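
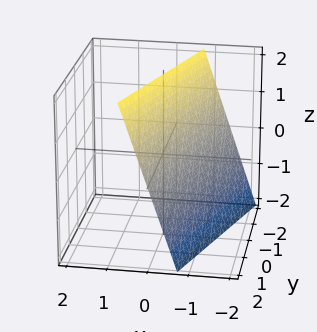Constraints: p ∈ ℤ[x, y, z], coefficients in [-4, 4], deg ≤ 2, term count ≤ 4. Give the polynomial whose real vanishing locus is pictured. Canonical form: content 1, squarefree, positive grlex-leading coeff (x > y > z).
1. Degree: every cross-section is a straight line — this is a plane, so deg p = 1.
2. Observable constraints: it crosses the y-axis at the gridline y = 2; it crosses the z-axis at the gridline z = 2.
3. Assembling these constraints gives the stated polynomial.

3*x - y - z + 2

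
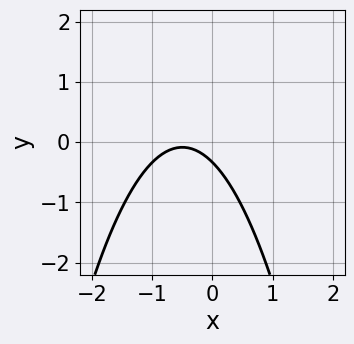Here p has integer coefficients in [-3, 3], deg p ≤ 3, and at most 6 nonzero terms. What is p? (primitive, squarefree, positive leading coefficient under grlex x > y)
(a) Degree: a generic line meets the curve in up to 2 points, so deg p = 2.
(b) Checking where it meets the axes: it misses every integer gridline on the x-axis.
(c) The integer polynomial consistent with all of this is the stated p.

3*x^2 + 3*x + 3*y + 1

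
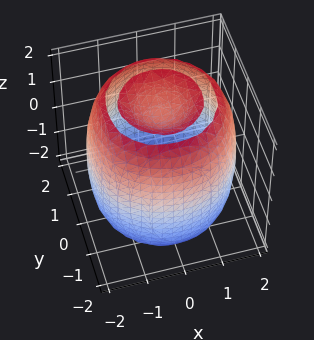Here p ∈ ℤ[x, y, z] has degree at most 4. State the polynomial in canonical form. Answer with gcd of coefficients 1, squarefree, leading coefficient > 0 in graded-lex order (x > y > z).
x^4 + 2*x^2*y^2 + y^4 - 3*x^2 - 3*y^2 + z^2 - 2

(a) I count 2 distinct pieces. They look like related sheets of one shape, so recover p as a whole.
(b) deg p = 4. The shape is more complex than any degree-3 surface.
(c) Symmetries: the z-axis is an axis of rotation, so x and y enter only as x² + y².
(d) Observable constraints: a circular section at z = -2 has radius exactly 1.
(e) Fitting integer coefficients to these (and the overall shape) gives p.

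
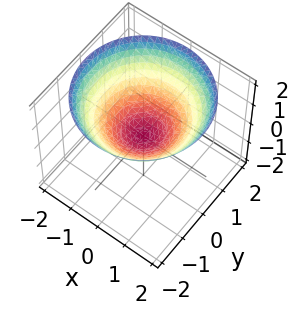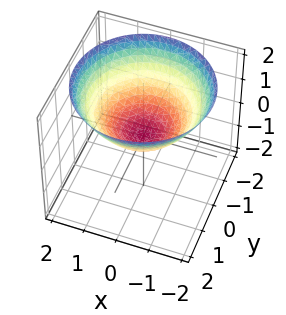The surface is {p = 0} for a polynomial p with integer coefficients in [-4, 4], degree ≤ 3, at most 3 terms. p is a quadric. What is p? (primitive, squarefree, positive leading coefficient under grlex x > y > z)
x^2 + y^2 - 2*z

deg p = 2. A single bowl opening along one axis; a quadric.
Symmetries: rotational symmetry about the z-axis ⇒ p depends on x, y only through x² + y².
From the axis intercepts and sections: it crosses the y-axis at the gridline y = 0; one x-axis crossing is at x = 0; it meets the z-axis at z = 0 (among the integer gridlines); a circular section at z = 1 has radius between 1 and 2.
Fitting integer coefficients to these (and the overall shape) gives p.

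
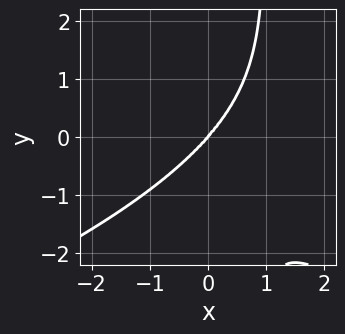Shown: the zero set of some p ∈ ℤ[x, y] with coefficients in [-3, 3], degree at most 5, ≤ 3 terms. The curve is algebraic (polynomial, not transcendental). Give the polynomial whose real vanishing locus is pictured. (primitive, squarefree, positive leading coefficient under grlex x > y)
1. deg p = 4. No degree-3 curve has this shape.
2. From the visible intercepts: it crosses the x-axis at the gridline x = 0; it crosses the y-axis at the gridline y = 0.
3. Fitting integer coefficients to these (and the overall shape) gives p.

2*x*y^3 + 3*x^3 - 2*y^3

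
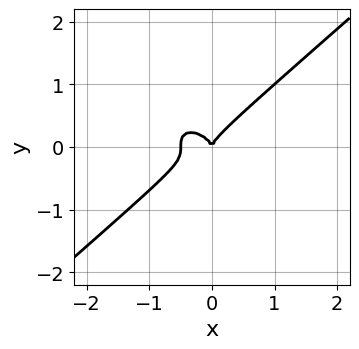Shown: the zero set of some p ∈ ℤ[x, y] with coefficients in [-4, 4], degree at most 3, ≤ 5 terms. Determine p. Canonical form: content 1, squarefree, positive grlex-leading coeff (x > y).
2*x^3 - 3*y^3 + x^2

The degree is 3 — a generic line meets the curve in up to 3 points.
From the axis intercepts and sections: it meets the y-axis at y = 0 (among the integer gridlines); it meets the x-axis at x = 0 (among the integer gridlines).
The integer polynomial consistent with all of this is the stated p.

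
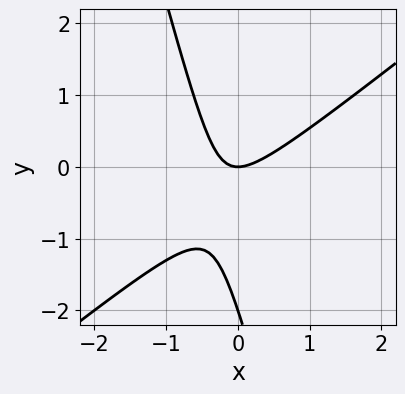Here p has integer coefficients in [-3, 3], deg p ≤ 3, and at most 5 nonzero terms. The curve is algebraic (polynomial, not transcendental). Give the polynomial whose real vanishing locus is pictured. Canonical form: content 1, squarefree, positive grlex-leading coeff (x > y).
3*x^2 - 3*x*y - y^2 - 2*y

First, deg p = 2.
Next, reading off the gridlines: among the integer gridlines, it crosses the y-axis at y ∈ {-2, 0}; it meets the x-axis at x = 0 (among the integer gridlines).
Finally, fitting integer coefficients to these (and the overall shape) gives p.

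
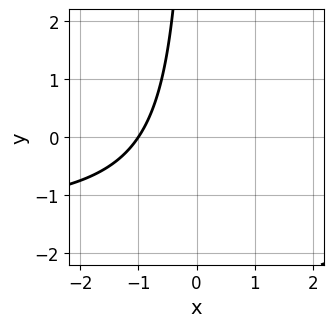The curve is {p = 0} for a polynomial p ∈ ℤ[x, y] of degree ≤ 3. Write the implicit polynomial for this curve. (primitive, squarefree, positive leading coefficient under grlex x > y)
(a) The degree is 2 — the shape is more complex than any degree-1 curve.
(b) Checking where it meets the axes: it crosses the x-axis at the gridline x = -1; the curve avoids every integer y-axis point in the box.
(c) Together with the visible shape, these determine p as stated.

2*x*y + 3*x + 3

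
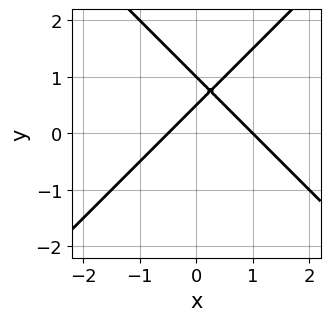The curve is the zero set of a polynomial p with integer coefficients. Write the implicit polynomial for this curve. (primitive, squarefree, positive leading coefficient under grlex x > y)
1. The degree is 2 — a generic line meets the curve in up to 2 points.
2. Against the integer gridlines: one y-axis crossing is at y = 1; one x-axis crossing is at x = 1.
3. The integer polynomial consistent with all of this is the stated p.

2*x^2 - 2*y^2 - x + 3*y - 1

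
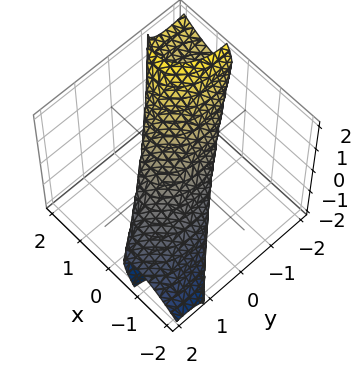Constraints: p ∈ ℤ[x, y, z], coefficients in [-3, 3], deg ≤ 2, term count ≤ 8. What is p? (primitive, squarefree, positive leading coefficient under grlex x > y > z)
1. The degree is 2 — a generic line meets the surface in up to 2 points.
2. Against the integer gridlines: the y-axis gridline crossings are at y ∈ {-1, 1}.
3. These observations pin down the coefficients.

2*x^2 - 3*x*z + y^2 + 2*y*z + 2*z^2 - 1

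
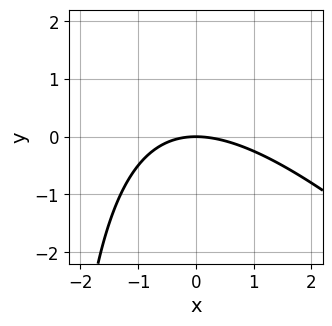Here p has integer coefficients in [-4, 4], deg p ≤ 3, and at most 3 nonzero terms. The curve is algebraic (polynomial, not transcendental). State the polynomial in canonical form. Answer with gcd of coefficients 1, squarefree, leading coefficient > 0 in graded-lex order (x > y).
x^2 + x*y + 3*y

(a) deg p = 2. A generic line meets the curve in up to 2 points.
(b) Observable constraints: it meets the y-axis at y = 0 (among the integer gridlines); it crosses the x-axis at the gridline x = 0.
(c) The integer polynomial consistent with all of this is the stated p.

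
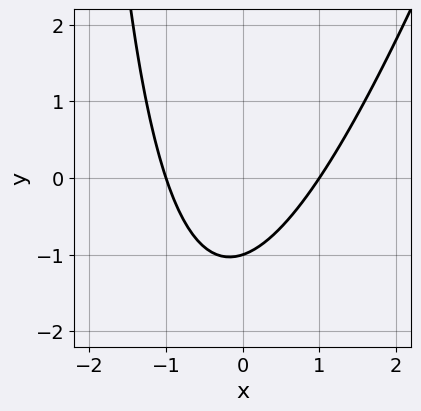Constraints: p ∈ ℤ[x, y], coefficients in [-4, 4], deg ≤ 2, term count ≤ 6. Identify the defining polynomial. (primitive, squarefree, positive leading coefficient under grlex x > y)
1. deg p = 2. No degree-1 curve has this shape.
2. Against the integer gridlines: one y-axis crossing is at y = -1; the x-axis gridline crossings are at x ∈ {-1, 1}.
3. These observations pin down the coefficients.

3*x^2 - x*y - 3*y - 3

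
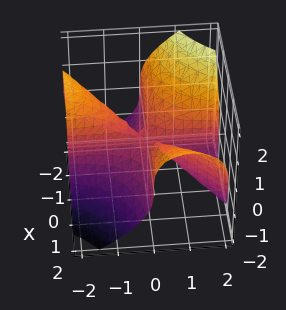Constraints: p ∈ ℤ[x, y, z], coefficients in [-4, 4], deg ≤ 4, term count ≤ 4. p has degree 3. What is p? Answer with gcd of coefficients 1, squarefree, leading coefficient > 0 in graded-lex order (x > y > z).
The degree is 3 — the shape is more complex than any degree-2 surface.
Checking where it meets the axes: it meets the z-axis at z = 0 (among the integer gridlines); every point of the x-axis in the box is on the surface.
Solving for integer coefficients yields p as stated.

x^2*y - x*y^2 - z^3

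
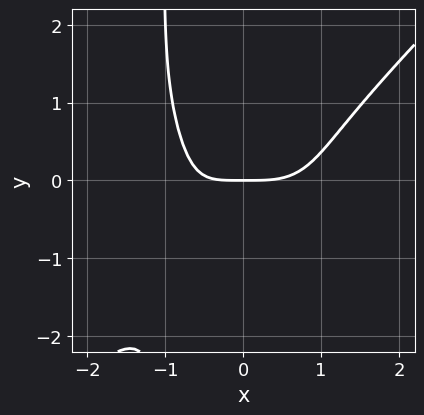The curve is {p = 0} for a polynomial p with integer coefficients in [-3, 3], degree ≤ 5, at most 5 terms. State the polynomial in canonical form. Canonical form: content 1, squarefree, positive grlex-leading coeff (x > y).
2*x^4 - 2*x*y^3 - 2*y^3 - 2*x*y - 3*y

First, degree: a generic line meets the curve in up to 4 points, so deg p = 4.
Then, observable constraints: it crosses the y-axis at the gridline y = 0; it meets the x-axis at x = 0 (among the integer gridlines).
Finally, assembling these constraints gives the stated polynomial.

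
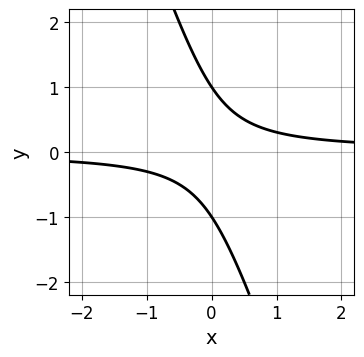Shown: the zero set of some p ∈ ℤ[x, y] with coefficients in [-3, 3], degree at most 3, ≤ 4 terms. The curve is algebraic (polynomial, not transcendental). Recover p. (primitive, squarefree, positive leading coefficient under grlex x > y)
The degree is 2 — no degree-1 curve has this shape.
From the axis intercepts and sections: it misses every integer gridline on the x-axis; among the integer gridlines, it crosses the y-axis at y ∈ {-1, 1}.
Together with the visible shape, these determine p as stated.

3*x*y + y^2 - 1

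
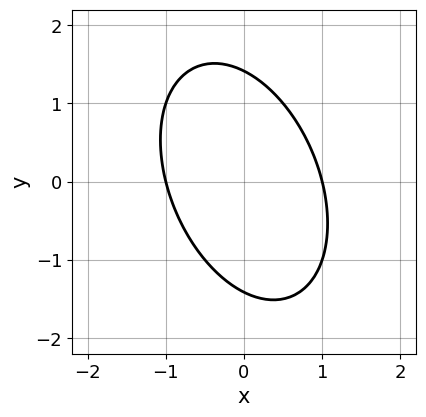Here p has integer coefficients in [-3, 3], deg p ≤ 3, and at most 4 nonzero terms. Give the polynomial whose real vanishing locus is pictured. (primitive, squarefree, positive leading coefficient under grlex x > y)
(a) The degree is 2 — a generic line meets the curve in up to 2 points.
(b) Against the integer gridlines: the x-axis gridline crossings are at x ∈ {-1, 1}.
(c) Assembling these constraints gives the stated polynomial.

2*x^2 + x*y + y^2 - 2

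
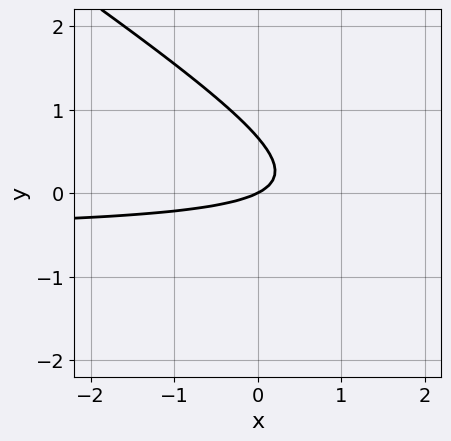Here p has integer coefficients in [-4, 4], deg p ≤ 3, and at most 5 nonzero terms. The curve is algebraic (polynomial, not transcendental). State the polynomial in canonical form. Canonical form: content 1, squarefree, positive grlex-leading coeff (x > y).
2*x*y + 3*y^2 + x - 2*y

First, the degree is 2 — a generic line meets the curve in up to 2 points.
Then, against the integer gridlines: it crosses the x-axis at the gridline x = 0; it crosses the y-axis at the gridline y = 0.
Finally, fitting integer coefficients to these (and the overall shape) gives p.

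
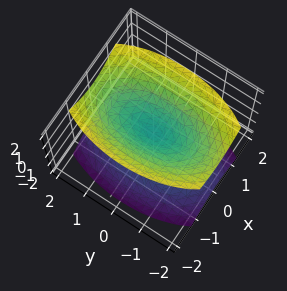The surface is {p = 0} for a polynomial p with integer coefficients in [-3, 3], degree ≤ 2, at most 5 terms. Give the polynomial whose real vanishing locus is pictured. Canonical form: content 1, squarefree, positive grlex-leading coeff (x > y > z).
(a) The picture has 2 separate pieces. Treating them together as one polynomial.
(b) The degree is 2 — a double cone through the origin; a quadric.
(c) Symmetries: it's symmetric under y → −y, forcing even powers of y; it's symmetric under x → −x, forcing even powers of x; it's symmetric under z → −z, forcing even powers of z.
(d) Reading off the gridlines: it crosses the y-axis at the gridline y = 0; one x-axis crossing is at x = 0; it crosses the z-axis at the gridline z = 0.
(e) These observations pin down the coefficients.

3*x^2 + y^2 - 2*z^2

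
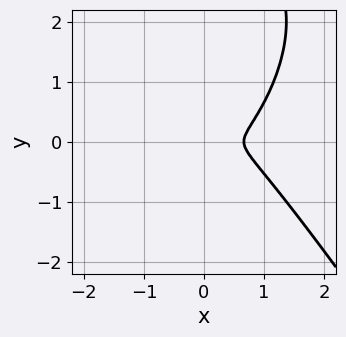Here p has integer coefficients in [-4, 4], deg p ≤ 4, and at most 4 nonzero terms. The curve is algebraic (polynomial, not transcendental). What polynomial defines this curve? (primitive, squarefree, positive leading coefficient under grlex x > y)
1. The degree is 3 — no degree-2 curve has this shape.
2. Matching integer coefficients to the picture gives p.

3*x^3 + y^3 - 2*x^2 - 3*y^2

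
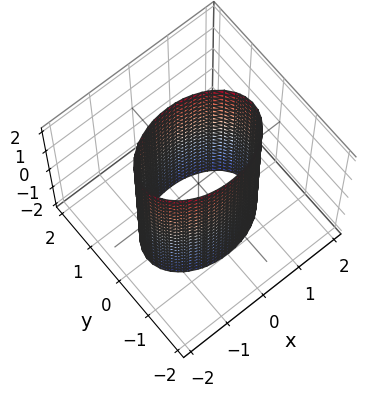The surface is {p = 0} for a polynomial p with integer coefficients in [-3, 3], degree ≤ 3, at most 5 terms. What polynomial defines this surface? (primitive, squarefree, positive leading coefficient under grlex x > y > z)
x^2 + 2*y^2 - 2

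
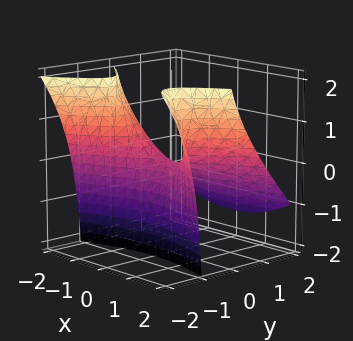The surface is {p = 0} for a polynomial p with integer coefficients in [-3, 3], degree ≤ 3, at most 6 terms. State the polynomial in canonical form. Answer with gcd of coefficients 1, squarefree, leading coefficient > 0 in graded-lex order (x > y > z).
First, deg p = 2.
Then, observable constraints: it meets the z-axis at z = 0 (among the integer gridlines); it crosses the x-axis at the gridline x = 0; it crosses the y-axis at the gridline y = 0.
Finally, the integer polynomial consistent with all of this is the stated p.

x^2 - 3*y^2 - 3*y*z - 2*z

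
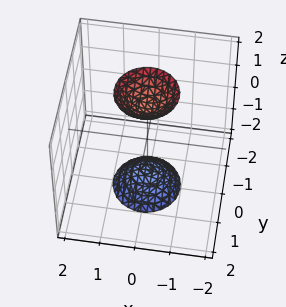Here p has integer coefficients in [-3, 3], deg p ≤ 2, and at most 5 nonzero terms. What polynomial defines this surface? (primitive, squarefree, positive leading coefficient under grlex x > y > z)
1. There are 2 components.
2. deg p = 2.
3. Symmetries: the z ↦ −z reflection is a symmetry, so z appears only in even powers; the z-axis is an axis of rotation, so x and y enter only as x² + y².
4. Checking where it meets the axes: no x-intercept at any integer in the box; it misses every integer gridline on the y-axis; a circular section at z = -2 has radius between 0 and 1.
5. Fitting integer coefficients to these (and the overall shape) gives p.

3*x^2 + 3*y^2 - z^2 + 2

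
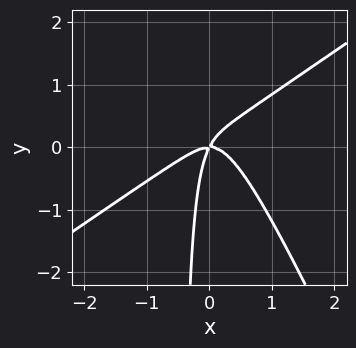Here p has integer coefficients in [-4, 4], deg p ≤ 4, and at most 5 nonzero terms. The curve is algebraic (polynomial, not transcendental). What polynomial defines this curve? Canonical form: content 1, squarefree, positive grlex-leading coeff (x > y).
(a) deg p = 3. The shape is more complex than any degree-2 curve.
(b) From the axis intercepts and sections: it meets the x-axis at x = 0 (among the integer gridlines); it meets the y-axis at y = 0 (among the integer gridlines).
(c) Matching integer coefficients to the picture gives p.

3*x^3 - 3*x^2*y - 2*x*y^2 + 2*x*y - y^2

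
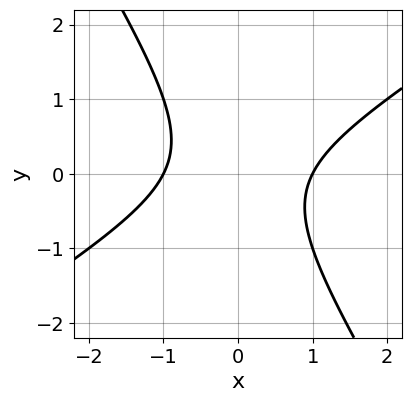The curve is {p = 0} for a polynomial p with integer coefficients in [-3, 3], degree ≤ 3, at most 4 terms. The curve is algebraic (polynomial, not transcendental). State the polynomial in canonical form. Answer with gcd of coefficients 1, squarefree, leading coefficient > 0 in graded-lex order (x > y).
x^2 - x*y - y^2 - 1

The degree is 2 — no degree-1 curve has this shape.
From the axis intercepts and sections: among the integer gridlines, it crosses the x-axis at x ∈ {-1, 1}; the curve avoids every integer y-axis point in the box.
Putting this together gives p.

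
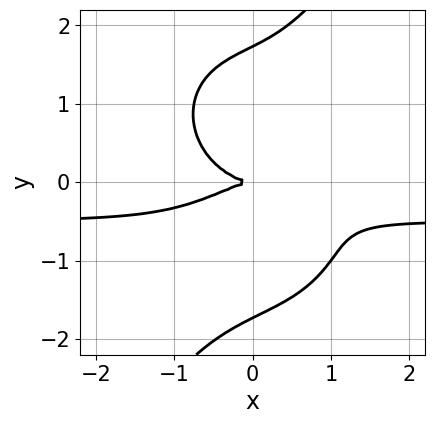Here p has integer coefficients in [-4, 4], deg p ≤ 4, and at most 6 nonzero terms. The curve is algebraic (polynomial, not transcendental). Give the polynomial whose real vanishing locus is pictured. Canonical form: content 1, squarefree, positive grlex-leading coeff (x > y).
2*x^3*y + x*y^3 - y^4 + x^3 + 3*y^2

(a) Degree: the shape is more complex than any degree-3 curve, so deg p = 4.
(b) From the visible intercepts: it crosses the x-axis at the gridline x = 0; it crosses the y-axis at the gridline y = 0.
(c) Together with the visible shape, these determine p as stated.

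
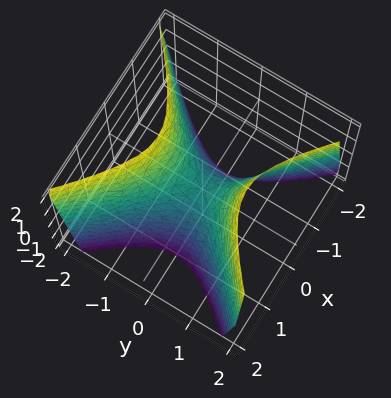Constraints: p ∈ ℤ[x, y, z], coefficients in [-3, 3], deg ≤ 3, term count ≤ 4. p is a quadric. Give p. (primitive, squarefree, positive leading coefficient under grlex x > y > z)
2*x^2 - 2*y^2 + z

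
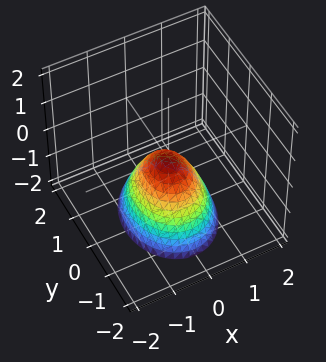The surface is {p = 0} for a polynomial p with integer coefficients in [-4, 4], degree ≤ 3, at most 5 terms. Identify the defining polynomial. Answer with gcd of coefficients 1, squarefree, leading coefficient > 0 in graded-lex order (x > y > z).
(a) Degree: a paraboloid; a quadric, so deg p = 2.
(b) Symmetries: mirror symmetry x ↦ −x ⇒ only even powers of x; mirror symmetry y ↦ −y ⇒ only even powers of y.
(c) From the axis intercepts and sections: it crosses the y-axis at the gridline y = 0; it crosses the x-axis at the gridline x = 0.
(d) Putting this together gives p.

3*x^2 + 2*y^2 + 2*z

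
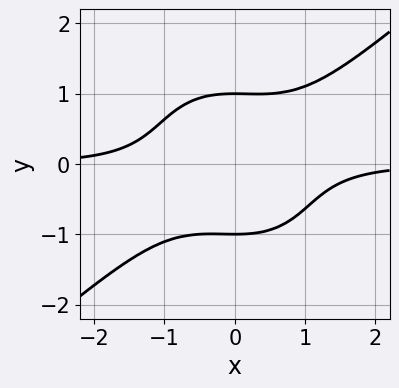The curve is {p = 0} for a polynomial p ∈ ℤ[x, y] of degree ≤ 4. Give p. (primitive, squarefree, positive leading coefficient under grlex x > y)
2*x^3*y - x^2*y^2 - 2*y^4 + 2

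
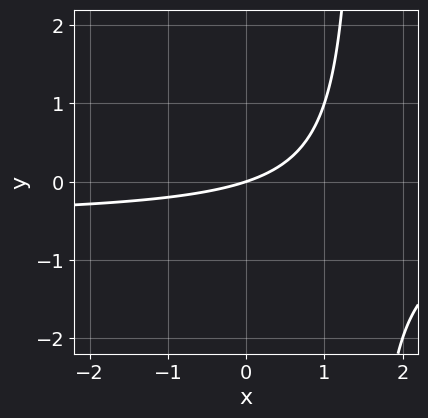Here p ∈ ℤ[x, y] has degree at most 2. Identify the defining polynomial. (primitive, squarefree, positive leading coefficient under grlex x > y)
2*x*y + x - 3*y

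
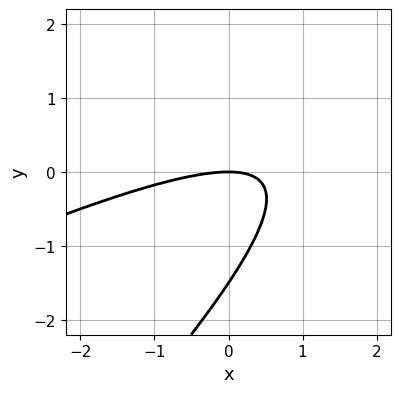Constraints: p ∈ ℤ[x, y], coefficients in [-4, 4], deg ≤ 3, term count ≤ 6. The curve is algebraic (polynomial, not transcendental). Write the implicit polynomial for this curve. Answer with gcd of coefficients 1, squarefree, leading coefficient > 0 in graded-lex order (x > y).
deg p = 2. The shape is more complex than any degree-1 curve.
Observable constraints: it crosses the x-axis at the gridline x = 0; it crosses the y-axis at the gridline y = 0.
Together with the visible shape, these determine p as stated.

x^2 - 3*x*y + 2*y^2 + 3*y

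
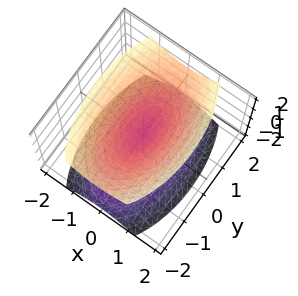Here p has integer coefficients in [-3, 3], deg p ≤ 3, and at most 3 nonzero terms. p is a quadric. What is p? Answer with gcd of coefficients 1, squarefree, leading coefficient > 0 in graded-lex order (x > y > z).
(a) I count 2 distinct pieces. They look like related sheets of one shape, so recover p as a whole.
(b) The degree is 2 — a double cone through the origin; a quadric.
(c) Symmetries: the z ↦ −z reflection is a symmetry, so z appears only in even powers; the x ↦ −x reflection is a symmetry, so x appears only in even powers; the y ↦ −y reflection is a symmetry, so y appears only in even powers.
(d) From the visible intercepts: it meets the z-axis at z = 0 (among the integer gridlines); one y-axis crossing is at y = 0.
(e) Solving for integer coefficients yields p as stated.

3*x^2 + y^2 - 2*z^2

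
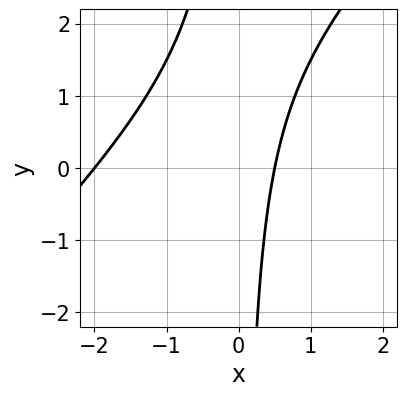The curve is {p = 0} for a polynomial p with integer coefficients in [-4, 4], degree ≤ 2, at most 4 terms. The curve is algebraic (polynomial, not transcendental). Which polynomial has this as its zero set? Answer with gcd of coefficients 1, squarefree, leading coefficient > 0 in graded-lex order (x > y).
1. Degree: the shape is more complex than any degree-1 curve, so deg p = 2.
2. Against the integer gridlines: no y-intercept at any integer in the box; one x-axis crossing is at x = -2.
3. These observations pin down the coefficients.

2*x^2 - 2*x*y + 3*x - 2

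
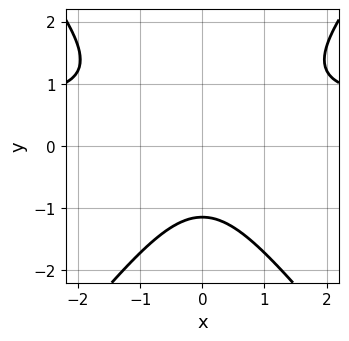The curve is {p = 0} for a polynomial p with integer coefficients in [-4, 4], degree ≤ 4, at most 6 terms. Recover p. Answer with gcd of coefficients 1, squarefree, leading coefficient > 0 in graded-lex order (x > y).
3*x^2*y - 2*y^3 - 2*x^2 - 3

deg p = 3. No degree-2 curve has this shape.
Symmetries: it's symmetric under x → −x, forcing even powers of x.
Checking where it meets the axes: no x-intercept at any integer in the box.
These observations pin down the coefficients.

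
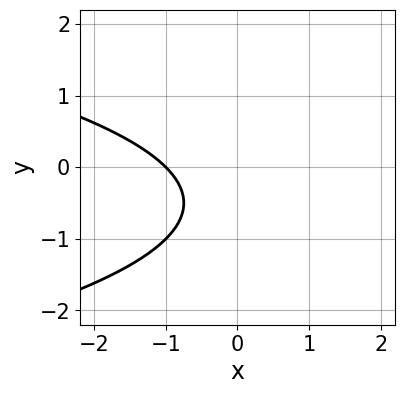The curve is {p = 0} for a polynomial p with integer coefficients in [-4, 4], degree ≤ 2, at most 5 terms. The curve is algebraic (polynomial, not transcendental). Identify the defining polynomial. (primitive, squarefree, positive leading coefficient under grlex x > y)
First, degree: a generic line meets the curve in up to 2 points, so deg p = 2.
Next, against the integer gridlines: one x-axis crossing is at x = -1; the curve avoids every integer y-axis point in the box.
Finally, the integer polynomial consistent with all of this is the stated p.

y^2 + x + y + 1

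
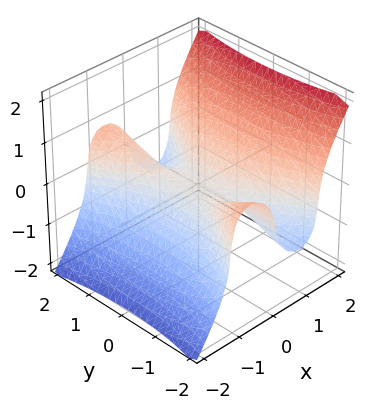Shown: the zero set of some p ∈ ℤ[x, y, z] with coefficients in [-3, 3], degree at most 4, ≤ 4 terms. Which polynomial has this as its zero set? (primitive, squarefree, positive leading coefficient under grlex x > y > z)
3*x^3 - x*y^2 - 2*z^3 - z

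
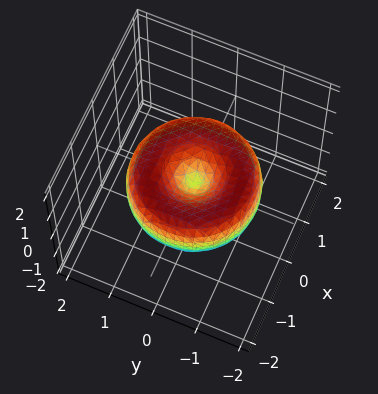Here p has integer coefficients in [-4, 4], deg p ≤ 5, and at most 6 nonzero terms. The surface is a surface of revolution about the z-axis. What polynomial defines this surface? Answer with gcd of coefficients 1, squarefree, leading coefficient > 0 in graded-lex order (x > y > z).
x^4 + 2*x^2*y^2 + y^4 - 2*x^2 - 2*y^2 + 2*z^2

1. The degree is 4 — a generic line meets the surface in up to 4 points.
2. Symmetries: rotational symmetry about the z-axis ⇒ p depends on x, y only through x² + y².
3. Reading off the gridlines: a circular section at z = 0 has radius between 1 and 2; one y-axis crossing is at y = 0.
4. Solving for integer coefficients yields p as stated.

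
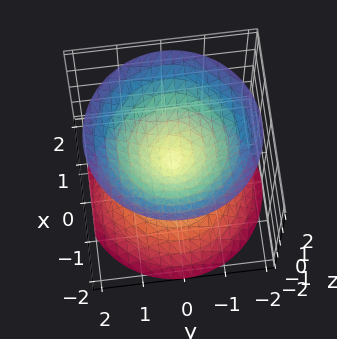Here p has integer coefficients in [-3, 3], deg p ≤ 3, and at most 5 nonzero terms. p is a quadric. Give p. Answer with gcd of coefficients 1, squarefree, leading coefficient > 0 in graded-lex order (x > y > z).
I count 2 distinct pieces.
Degree: a double cone through the origin; a quadric, so deg p = 2.
Symmetries: mirror symmetry z ↦ −z ⇒ only even powers of z; the surface is invariant under rotation about z: p = q(x² + y², z).
Observable constraints: one x-axis crossing is at x = 0; it crosses the y-axis at the gridline y = 0.
Together with the visible shape, these determine p as stated.

x^2 + y^2 - z^2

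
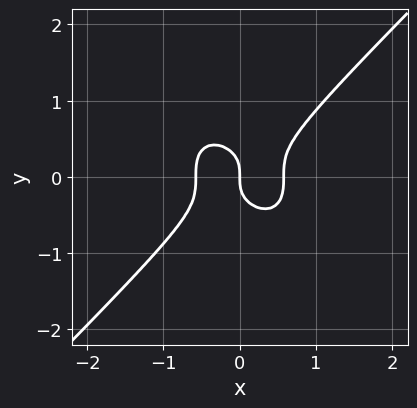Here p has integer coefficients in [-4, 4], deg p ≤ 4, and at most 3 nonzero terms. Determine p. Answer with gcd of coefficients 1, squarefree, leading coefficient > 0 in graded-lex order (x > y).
3*x^3 - 3*y^3 - x

(a) Degree: a generic line meets the curve in up to 3 points, so deg p = 3.
(b) Observable constraints: it crosses the y-axis at the gridline y = 0; one x-axis crossing is at x = 0.
(c) Together with the visible shape, these determine p as stated.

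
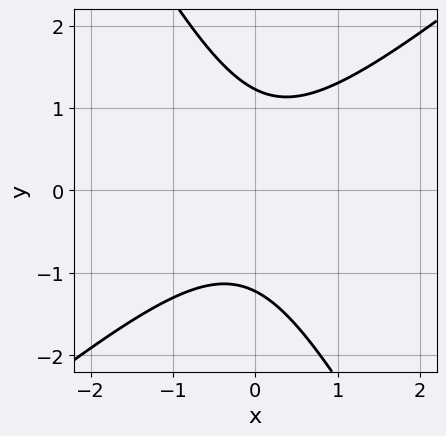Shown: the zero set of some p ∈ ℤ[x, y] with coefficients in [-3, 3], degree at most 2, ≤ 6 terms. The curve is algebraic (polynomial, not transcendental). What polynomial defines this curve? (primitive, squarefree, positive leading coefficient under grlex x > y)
3*x^2 - 2*x*y - 2*y^2 + 3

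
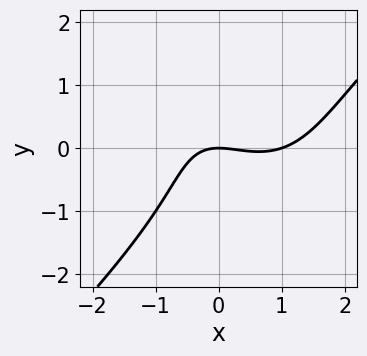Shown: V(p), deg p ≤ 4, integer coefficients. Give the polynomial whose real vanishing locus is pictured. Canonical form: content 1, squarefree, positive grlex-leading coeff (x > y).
x^3 - y^3 - x^2 - x*y - 2*y

1. The degree is 3 — the shape is more complex than any degree-2 curve.
2. Against the integer gridlines: among the integer gridlines, it crosses the x-axis at x ∈ {0, 1}; it crosses the y-axis at the gridline y = 0.
3. Together with the visible shape, these determine p as stated.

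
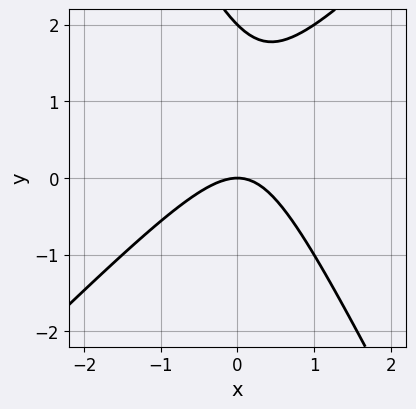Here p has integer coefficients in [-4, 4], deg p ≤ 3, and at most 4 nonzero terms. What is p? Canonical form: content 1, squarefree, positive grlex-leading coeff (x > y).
2*x^2 - x*y - y^2 + 2*y

First, deg p = 2.
Then, checking where it meets the axes: one x-axis crossing is at x = 0; the y-axis gridline crossings are at y ∈ {0, 2}.
Finally, solving for integer coefficients yields p as stated.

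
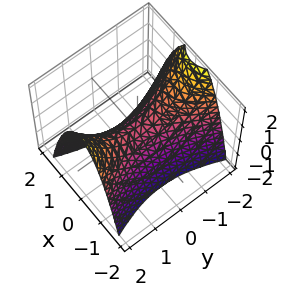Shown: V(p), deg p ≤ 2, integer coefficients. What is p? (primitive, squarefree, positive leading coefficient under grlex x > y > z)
The degree is 2 — a saddle surface; a quadric.
Symmetries: mirror symmetry x ↦ −x ⇒ only even powers of x; mirror symmetry y ↦ −y ⇒ only even powers of y.
From the axis intercepts and sections: it crosses the x-axis at the gridline x = 0; it crosses the y-axis at the gridline y = 0; one z-axis crossing is at z = 0.
Putting this together gives p.

3*x^2 - y^2 + 2*z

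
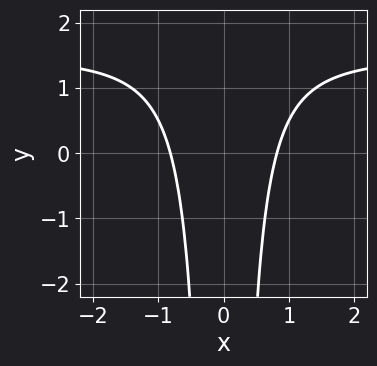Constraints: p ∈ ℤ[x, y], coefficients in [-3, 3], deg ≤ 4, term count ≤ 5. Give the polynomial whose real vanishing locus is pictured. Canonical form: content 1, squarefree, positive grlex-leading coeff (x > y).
(a) The degree is 3 — no degree-2 curve has this shape.
(b) Symmetries: the x ↦ −x reflection is a symmetry, so x appears only in even powers.
(c) Reading off the gridlines: no y-intercept at any integer in the box.
(d) Putting this together gives p.

2*x^2*y - 3*x^2 + 2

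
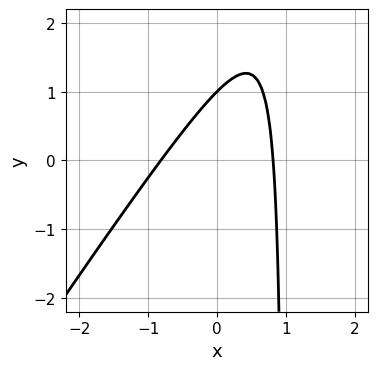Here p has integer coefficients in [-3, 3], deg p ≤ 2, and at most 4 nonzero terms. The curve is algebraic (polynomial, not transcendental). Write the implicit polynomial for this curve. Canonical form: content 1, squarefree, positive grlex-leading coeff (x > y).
3*x^2 - 2*x*y + 2*y - 2

First, degree: a generic line meets the curve in up to 2 points, so deg p = 2.
Next, observable constraints: it crosses the y-axis at the gridline y = 1.
Finally, solving for integer coefficients yields p as stated.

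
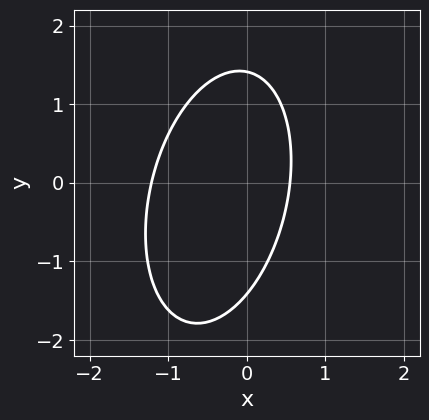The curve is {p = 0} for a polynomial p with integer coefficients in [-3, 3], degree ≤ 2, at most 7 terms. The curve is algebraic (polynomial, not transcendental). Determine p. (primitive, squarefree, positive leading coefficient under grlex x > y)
1. The degree is 2 — no degree-1 curve has this shape.
2. Matching integer coefficients to the picture gives p.

3*x^2 - x*y + y^2 + 2*x - 2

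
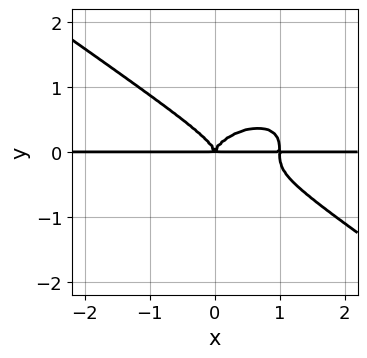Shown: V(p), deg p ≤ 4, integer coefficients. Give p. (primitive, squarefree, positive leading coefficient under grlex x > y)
(a) Degree: a generic line meets the curve in up to 4 points, so deg p = 4.
(b) Observable constraints: the visible x-axis segment lies entirely on the curve.
(c) Solving for integer coefficients yields p as stated.

x^3*y + 3*y^4 - x^2*y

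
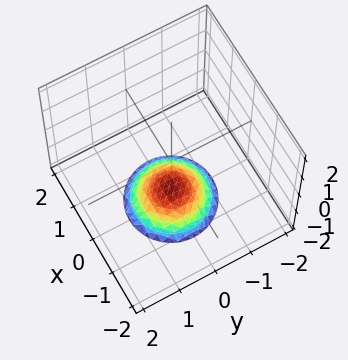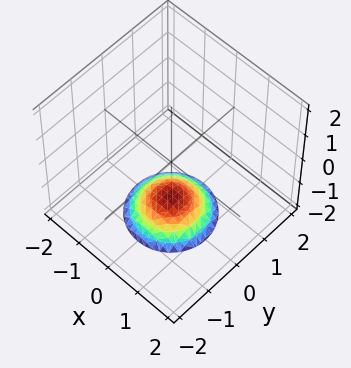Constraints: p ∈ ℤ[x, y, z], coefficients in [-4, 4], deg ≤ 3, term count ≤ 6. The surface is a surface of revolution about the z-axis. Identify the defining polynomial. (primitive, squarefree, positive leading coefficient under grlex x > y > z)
x^2 + y^2 + 2*z + 3

1. deg p = 2. The shape is more complex than any degree-1 surface.
2. Symmetries: every cross-section ⟂ z is a circle, so x, y appear only via x² + y².
3. Against the integer gridlines: it misses every integer gridline on the x-axis; the surface avoids every integer y-axis point in the box; a circular section at z = -2 has radius exactly 1.
4. Together with the visible shape, these determine p as stated.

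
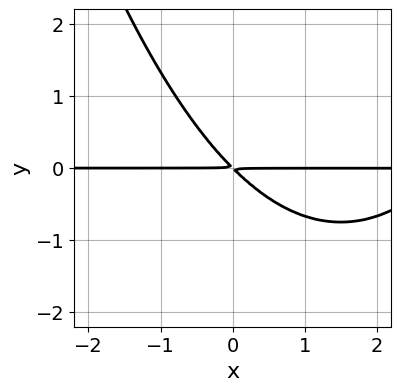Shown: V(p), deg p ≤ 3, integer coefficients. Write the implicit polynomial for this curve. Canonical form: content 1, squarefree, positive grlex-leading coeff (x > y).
First, the degree is 3 — a generic line meets the curve in up to 3 points.
Next, against the integer gridlines: the visible x-axis segment lies entirely on the curve.
Finally, the integer polynomial consistent with all of this is the stated p.

x^2*y - 3*x*y - 3*y^2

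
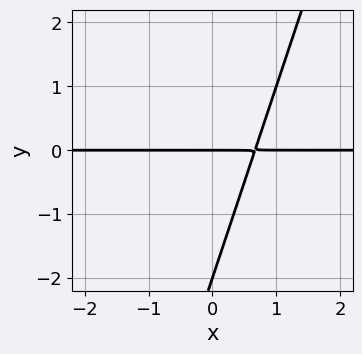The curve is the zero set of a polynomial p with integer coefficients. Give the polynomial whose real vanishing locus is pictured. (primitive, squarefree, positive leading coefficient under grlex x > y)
3*x*y - y^2 - 2*y

deg p = 2. No degree-1 curve has this shape.
From the visible intercepts: every point of the x-axis in the box is on the curve; among the integer gridlines, it crosses the y-axis at y ∈ {-2, 0}.
Putting this together gives p.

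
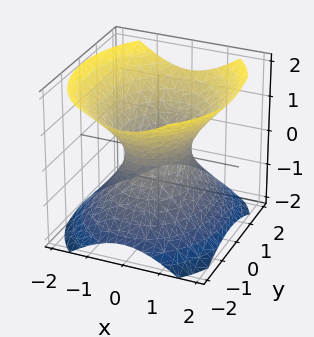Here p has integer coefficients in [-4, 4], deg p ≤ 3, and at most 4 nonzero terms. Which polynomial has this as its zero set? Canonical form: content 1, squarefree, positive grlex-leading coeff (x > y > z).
3*x^2 + 2*y^2 - 3*z^2 - 2

First, deg p = 2.
Then, symmetries: it's symmetric under z → −z, forcing even powers of z; it's symmetric under y → −y, forcing even powers of y; the x ↦ −x reflection is a symmetry, so x appears only in even powers.
Then, from the axis intercepts and sections: among the integer gridlines, it crosses the y-axis at y ∈ {-1, 1}; the surface avoids every integer z-axis point in the box.
Finally, these observations pin down the coefficients.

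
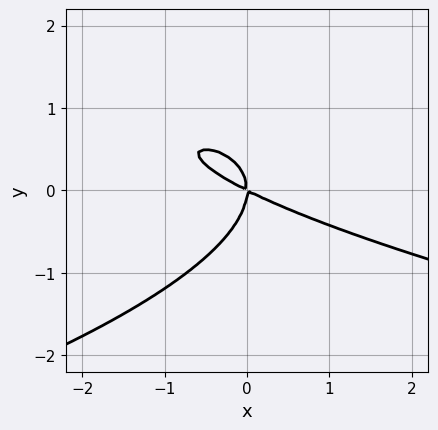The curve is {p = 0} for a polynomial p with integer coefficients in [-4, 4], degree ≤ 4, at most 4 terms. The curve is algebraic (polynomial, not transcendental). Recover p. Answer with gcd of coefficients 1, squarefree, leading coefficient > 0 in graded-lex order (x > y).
2*y^3 + x^2 + 2*x*y

(a) deg p = 3. No degree-2 curve has this shape.
(b) From the axis intercepts and sections: one y-axis crossing is at y = 0; one x-axis crossing is at x = 0.
(c) Solving for integer coefficients yields p as stated.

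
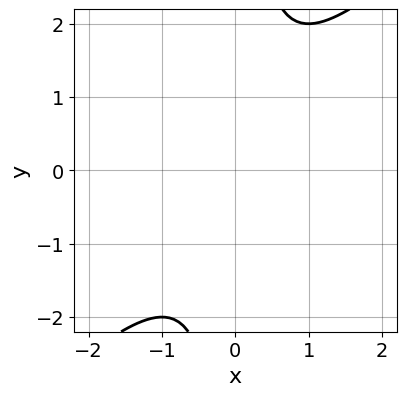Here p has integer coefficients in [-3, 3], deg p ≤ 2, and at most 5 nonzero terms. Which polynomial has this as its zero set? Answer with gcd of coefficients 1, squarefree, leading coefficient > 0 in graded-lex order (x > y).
x^2 - x*y + 1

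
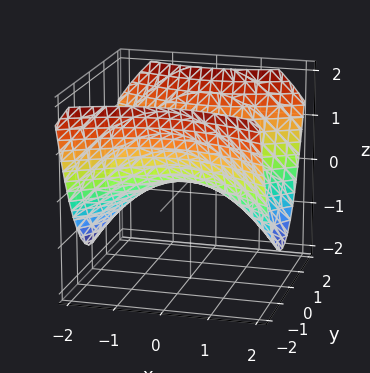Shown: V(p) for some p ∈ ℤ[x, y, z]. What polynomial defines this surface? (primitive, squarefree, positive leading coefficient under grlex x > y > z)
(a) Degree: a hyperbolic paraboloid; a quadric, so deg p = 2.
(b) Symmetries: mirror symmetry x ↦ −x ⇒ only even powers of x; it's symmetric under y → −y, forcing even powers of y.
(c) Reading off the gridlines: it meets the x-axis at x = 0 (among the integer gridlines); it meets the z-axis at z = 0 (among the integer gridlines).
(d) Fitting integer coefficients to these (and the overall shape) gives p.

x^2 - 2*y^2 + 3*z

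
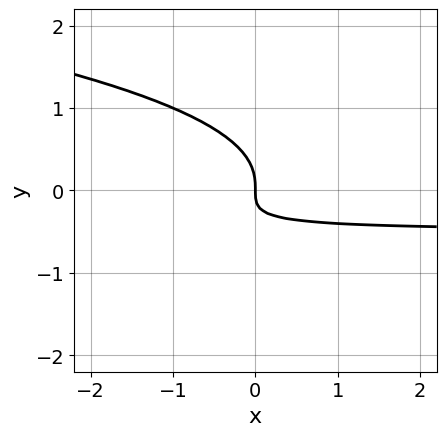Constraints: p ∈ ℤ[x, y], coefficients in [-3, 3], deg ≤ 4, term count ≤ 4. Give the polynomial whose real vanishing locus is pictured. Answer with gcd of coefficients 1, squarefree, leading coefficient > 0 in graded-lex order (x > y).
3*y^3 + 2*x*y + x

Degree: the shape is more complex than any degree-2 curve, so deg p = 3.
Against the integer gridlines: one y-axis crossing is at y = 0; it meets the x-axis at x = 0 (among the integer gridlines).
Solving for integer coefficients yields p as stated.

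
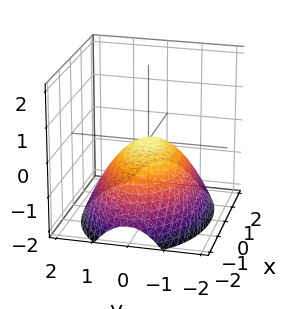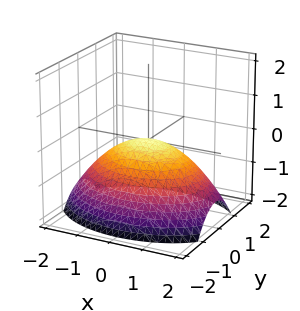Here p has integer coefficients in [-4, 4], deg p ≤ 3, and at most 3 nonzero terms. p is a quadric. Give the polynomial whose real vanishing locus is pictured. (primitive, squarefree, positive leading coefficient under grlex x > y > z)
First, degree: a single bowl opening along one axis; a quadric, so deg p = 2.
Next, symmetries: mirror symmetry x ↦ −x ⇒ only even powers of x; mirror symmetry y ↦ −y ⇒ only even powers of y.
Then, reading off the gridlines: it crosses the x-axis at the gridline x = 0; it crosses the z-axis at the gridline z = 0; it meets the y-axis at y = 0 (among the integer gridlines).
Finally, assembling these constraints gives the stated polynomial.

x^2 + 2*y^2 + 3*z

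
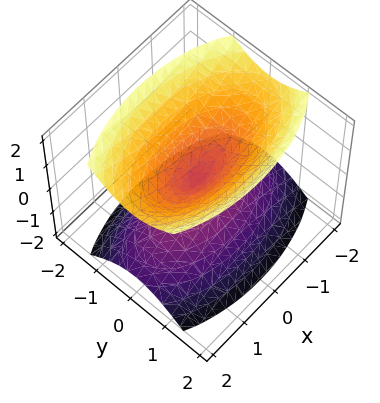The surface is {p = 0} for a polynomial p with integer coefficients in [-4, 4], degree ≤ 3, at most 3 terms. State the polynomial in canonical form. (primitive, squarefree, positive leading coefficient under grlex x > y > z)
First, there are 2 components. They look like related sheets of one shape, so recover p as a whole.
Next, degree: a double cone through the origin; a quadric, so deg p = 2.
Next, symmetries: the y ↦ −y reflection is a symmetry, so y appears only in even powers; mirror symmetry x ↦ −x ⇒ only even powers of x; it's symmetric under z → −z, forcing even powers of z.
Then, from the axis intercepts and sections: one z-axis crossing is at z = 0; it crosses the y-axis at the gridline y = 0; one x-axis crossing is at x = 0.
Finally, fitting integer coefficients to these (and the overall shape) gives p.

x^2 + 3*y^2 - 2*z^2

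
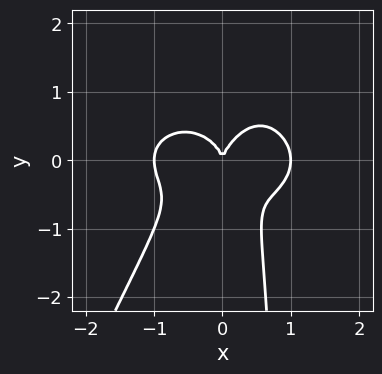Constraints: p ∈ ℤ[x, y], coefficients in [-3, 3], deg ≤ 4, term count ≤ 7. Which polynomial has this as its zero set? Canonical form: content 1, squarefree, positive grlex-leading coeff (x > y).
x^4 + 2*x^2*y^2 - x*y^3 + y^3 - x^2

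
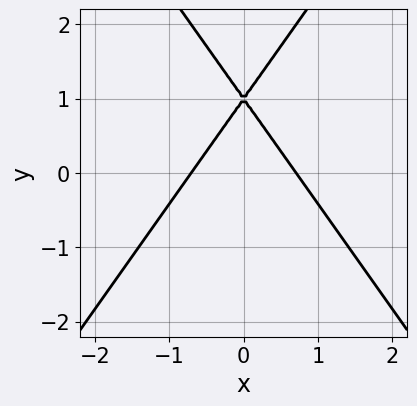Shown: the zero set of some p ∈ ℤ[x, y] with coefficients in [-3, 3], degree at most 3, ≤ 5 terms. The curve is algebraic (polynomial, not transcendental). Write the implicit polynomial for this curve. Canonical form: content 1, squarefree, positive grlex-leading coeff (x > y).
First, the degree is 2 — a generic line meets the curve in up to 2 points.
Next, symmetries: it's symmetric under x → −x, forcing even powers of x.
Next, observable constraints: it meets the y-axis at y = 1 (among the integer gridlines).
Finally, matching integer coefficients to the picture gives p.

2*x^2 - y^2 + 2*y - 1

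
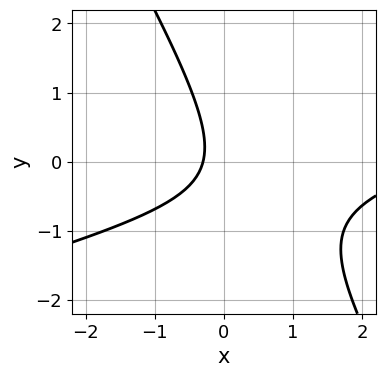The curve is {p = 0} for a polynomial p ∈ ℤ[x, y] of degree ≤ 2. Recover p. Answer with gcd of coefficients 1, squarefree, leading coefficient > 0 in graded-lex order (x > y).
x^2 - 3*x*y - 2*y^2 - 3*x - 1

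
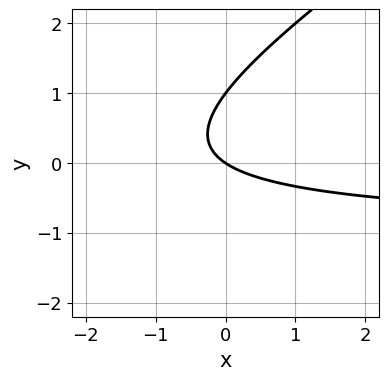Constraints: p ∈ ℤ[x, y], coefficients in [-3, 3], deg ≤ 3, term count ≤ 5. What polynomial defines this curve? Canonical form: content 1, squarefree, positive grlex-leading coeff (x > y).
2*x*y - 3*y^2 + 2*x + 3*y

Degree: the shape is more complex than any degree-1 curve, so deg p = 2.
Reading off the gridlines: among the integer gridlines, it crosses the y-axis at y ∈ {0, 1}; it crosses the x-axis at the gridline x = 0.
These observations pin down the coefficients.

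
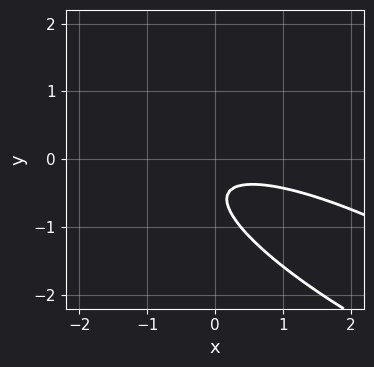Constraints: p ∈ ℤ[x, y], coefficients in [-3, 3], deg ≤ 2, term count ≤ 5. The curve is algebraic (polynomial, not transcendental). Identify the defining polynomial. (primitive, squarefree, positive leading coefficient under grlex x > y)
1. deg p = 2. A generic line meets the curve in up to 2 points.
2. From the axis intercepts and sections: it misses every integer gridline on the y-axis; it misses every integer gridline on the x-axis.
3. Together with the visible shape, these determine p as stated.

x^2 + 3*x*y + 3*y^2 + 3*y + 1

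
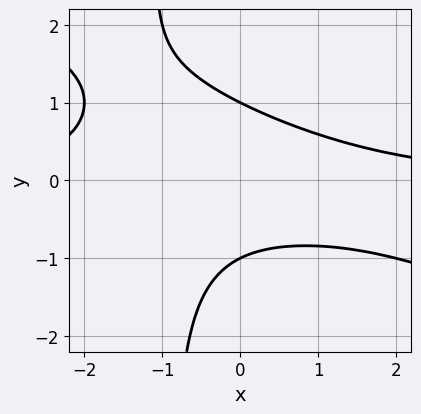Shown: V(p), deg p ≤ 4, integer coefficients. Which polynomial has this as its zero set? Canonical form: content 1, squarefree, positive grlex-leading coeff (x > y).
x^2*y + 2*x*y^2 + 2*y^2 - 2

First, the degree is 3 — no degree-2 curve has this shape.
Next, from the axis intercepts and sections: the curve avoids every integer x-axis point in the box; the y-axis gridline crossings are at y ∈ {-1, 1}.
Finally, fitting integer coefficients to these (and the overall shape) gives p.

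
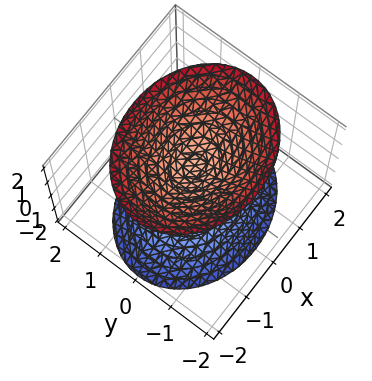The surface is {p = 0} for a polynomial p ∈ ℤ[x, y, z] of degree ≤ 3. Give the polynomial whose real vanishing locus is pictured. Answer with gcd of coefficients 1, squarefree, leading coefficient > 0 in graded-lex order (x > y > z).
2*x^2 + 3*y^2 - 2*z^2 + 1

(a) There are 2 components. They look like related sheets of one shape, so recover p as a whole.
(b) deg p = 2. Two separate bowl-shaped sheets opening away from each other; a quadric.
(c) Symmetries: the x ↦ −x reflection is a symmetry, so x appears only in even powers; it's symmetric under z → −z, forcing even powers of z; mirror symmetry y ↦ −y ⇒ only even powers of y.
(d) From the axis intercepts and sections: no x-intercept at any integer in the box; the surface avoids every integer y-axis point in the box.
(e) Matching integer coefficients to the picture gives p.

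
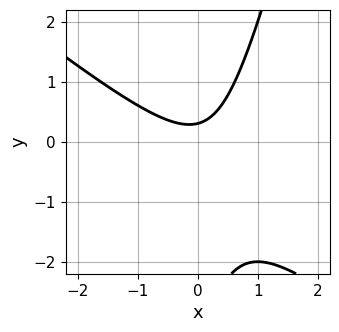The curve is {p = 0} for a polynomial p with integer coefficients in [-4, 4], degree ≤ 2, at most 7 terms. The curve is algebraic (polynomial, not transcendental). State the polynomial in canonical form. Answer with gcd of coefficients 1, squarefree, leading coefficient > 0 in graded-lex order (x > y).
3*x^2 + 3*x*y - y^2 - 3*y + 1

1. Degree: a generic line meets the curve in up to 2 points, so deg p = 2.
2. Checking where it meets the axes: the curve avoids every integer x-axis point in the box.
3. Assembling these constraints gives the stated polynomial.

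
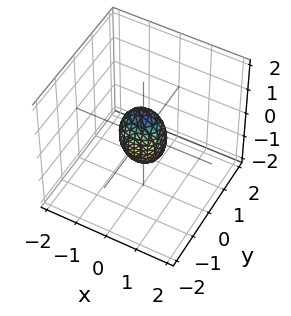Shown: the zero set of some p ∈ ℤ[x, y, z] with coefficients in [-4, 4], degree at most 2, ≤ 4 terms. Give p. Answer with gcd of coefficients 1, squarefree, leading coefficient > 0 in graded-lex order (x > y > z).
2*x^2 + 3*y^2 + z^2 - 1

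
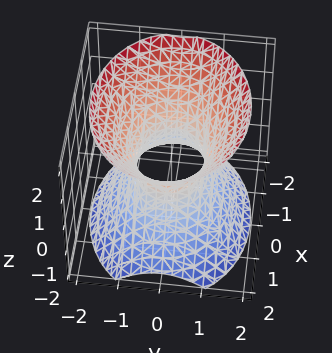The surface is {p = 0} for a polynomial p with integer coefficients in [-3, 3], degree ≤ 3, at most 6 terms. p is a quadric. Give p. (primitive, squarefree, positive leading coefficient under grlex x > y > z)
1. The degree is 2 — an hourglass — one-sheet hyperboloid; a quadric.
2. Symmetries: mirror symmetry y ↦ −y ⇒ only even powers of y; mirror symmetry z ↦ −z ⇒ only even powers of z; it's symmetric under x → −x, forcing even powers of x.
3. Observable constraints: the x-axis gridline crossings are at x ∈ {-1, 1}; the surface avoids every integer z-axis point in the box.
4. Putting this together gives p.

2*x^2 + 3*y^2 - 2*z^2 - 2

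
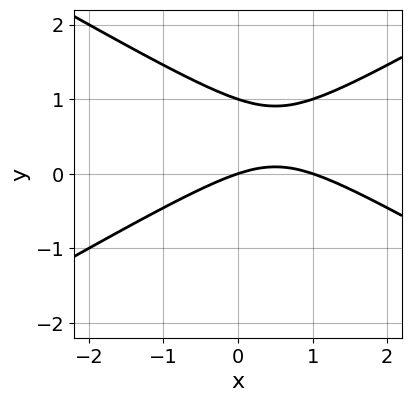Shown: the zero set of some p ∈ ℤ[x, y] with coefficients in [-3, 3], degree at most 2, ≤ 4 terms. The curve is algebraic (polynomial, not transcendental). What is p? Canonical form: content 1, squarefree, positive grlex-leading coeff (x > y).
x^2 - 3*y^2 - x + 3*y

(a) Degree: a generic line meets the curve in up to 2 points, so deg p = 2.
(b) From the axis intercepts and sections: the x-axis gridline crossings are at x ∈ {0, 1}; among the integer gridlines, it crosses the y-axis at y ∈ {0, 1}.
(c) Together with the visible shape, these determine p as stated.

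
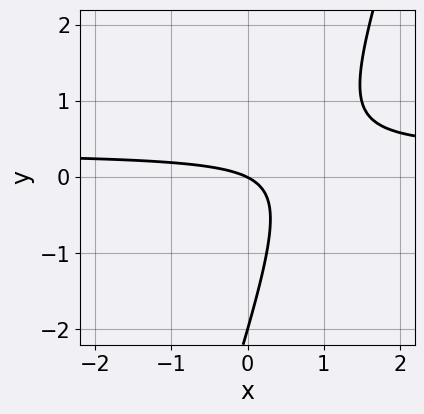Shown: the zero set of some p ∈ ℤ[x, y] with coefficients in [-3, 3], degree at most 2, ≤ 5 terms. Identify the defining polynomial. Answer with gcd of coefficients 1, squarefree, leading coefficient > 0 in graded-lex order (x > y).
1. Degree: no degree-1 curve has this shape, so deg p = 2.
2. From the axis intercepts and sections: one x-axis crossing is at x = 0; the y-axis gridline crossings are at y ∈ {-2, 0}.
3. Fitting integer coefficients to these (and the overall shape) gives p.

3*x*y - y^2 - x - 2*y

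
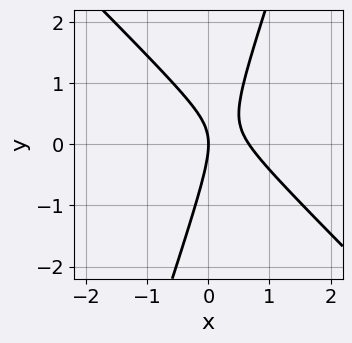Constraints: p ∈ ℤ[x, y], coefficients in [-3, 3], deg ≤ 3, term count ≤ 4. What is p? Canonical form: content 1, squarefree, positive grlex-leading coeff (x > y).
3*x^2 + 2*x*y - y^2 - 2*x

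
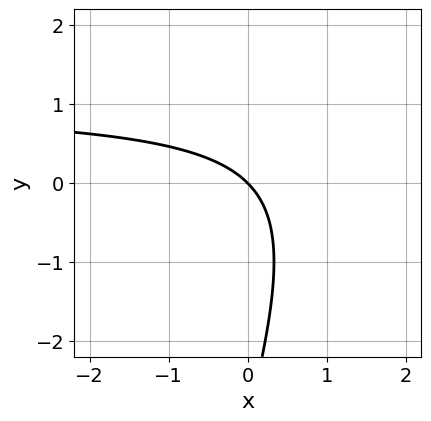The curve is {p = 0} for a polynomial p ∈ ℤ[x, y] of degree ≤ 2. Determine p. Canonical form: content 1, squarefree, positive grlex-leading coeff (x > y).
(a) The degree is 2 — no degree-1 curve has this shape.
(b) Against the integer gridlines: one y-axis crossing is at y = 0; it crosses the x-axis at the gridline x = 0.
(c) Solving for integer coefficients yields p as stated.

3*x*y - y^2 - 3*x - 3*y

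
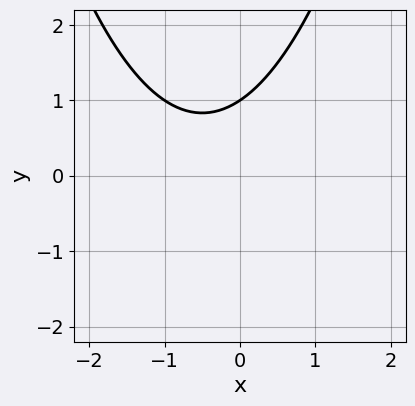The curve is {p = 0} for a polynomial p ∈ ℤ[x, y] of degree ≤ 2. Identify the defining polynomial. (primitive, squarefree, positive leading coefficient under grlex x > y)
2*x^2 + 2*x - 3*y + 3

(a) deg p = 2. A generic line meets the curve in up to 2 points.
(b) Reading off the gridlines: one y-axis crossing is at y = 1; the curve avoids every integer x-axis point in the box.
(c) These observations pin down the coefficients.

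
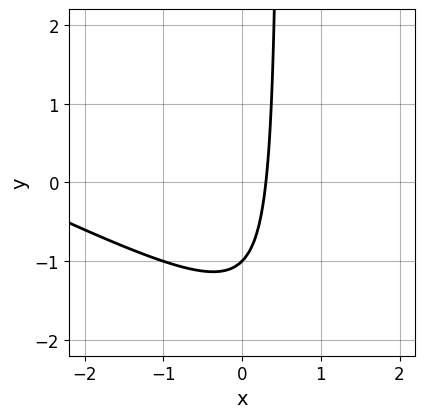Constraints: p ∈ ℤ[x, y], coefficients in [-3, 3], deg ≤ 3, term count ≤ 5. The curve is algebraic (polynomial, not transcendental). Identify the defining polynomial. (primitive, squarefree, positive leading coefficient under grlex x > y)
x^2 + 2*x*y + 3*x - y - 1

1. deg p = 2.
2. Checking where it meets the axes: it crosses the y-axis at the gridline y = -1.
3. Assembling these constraints gives the stated polynomial.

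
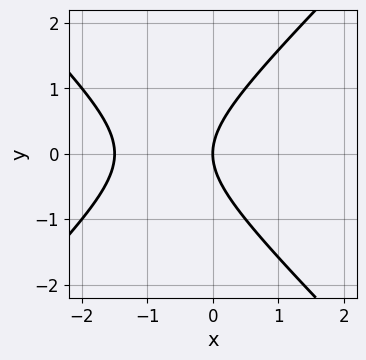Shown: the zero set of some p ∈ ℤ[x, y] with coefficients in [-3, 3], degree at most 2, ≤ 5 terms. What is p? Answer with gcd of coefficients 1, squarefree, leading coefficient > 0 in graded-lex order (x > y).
1. Degree: the shape is more complex than any degree-1 curve, so deg p = 2.
2. Symmetries: mirror symmetry y ↦ −y ⇒ only even powers of y.
3. Observable constraints: it meets the x-axis at x = 0 (among the integer gridlines); it crosses the y-axis at the gridline y = 0.
4. Together with the visible shape, these determine p as stated.

2*x^2 - 2*y^2 + 3*x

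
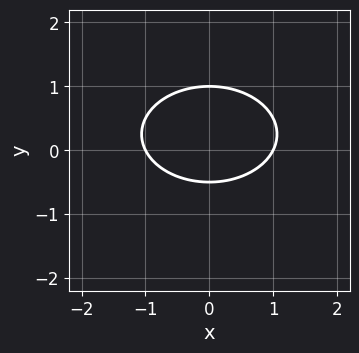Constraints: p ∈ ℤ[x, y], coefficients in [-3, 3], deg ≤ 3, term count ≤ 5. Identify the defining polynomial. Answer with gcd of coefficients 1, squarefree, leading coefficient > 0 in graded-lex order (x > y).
First, degree: the shape is more complex than any degree-1 curve, so deg p = 2.
Next, symmetries: it's symmetric under x → −x, forcing even powers of x.
Next, from the visible intercepts: it crosses the y-axis at the gridline y = 1; the x-axis gridline crossings are at x ∈ {-1, 1}.
Finally, solving for integer coefficients yields p as stated.

x^2 + 2*y^2 - y - 1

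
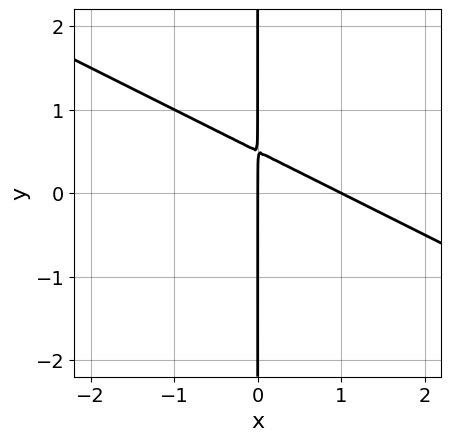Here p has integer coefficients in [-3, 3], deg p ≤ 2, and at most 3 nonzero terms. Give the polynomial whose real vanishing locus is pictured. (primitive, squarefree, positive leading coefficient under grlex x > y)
x^2 + 2*x*y - x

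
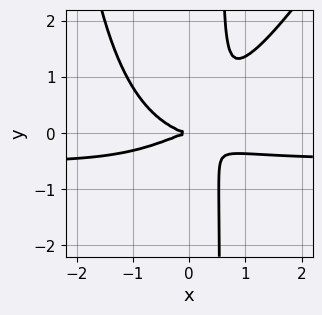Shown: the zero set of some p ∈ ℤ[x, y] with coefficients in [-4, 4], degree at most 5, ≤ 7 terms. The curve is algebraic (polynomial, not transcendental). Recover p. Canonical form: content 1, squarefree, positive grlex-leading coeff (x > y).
1. deg p = 4.
2. From the axis intercepts and sections: it meets the y-axis at y = 0 (among the integer gridlines); one x-axis crossing is at x = 0.
3. Matching integer coefficients to the picture gives p.

2*x^3*y - x^2*y^2 + x^3 - 3*x*y^2 + 2*y^2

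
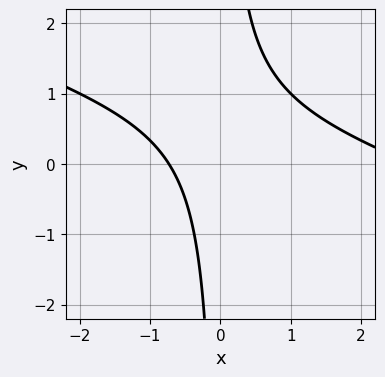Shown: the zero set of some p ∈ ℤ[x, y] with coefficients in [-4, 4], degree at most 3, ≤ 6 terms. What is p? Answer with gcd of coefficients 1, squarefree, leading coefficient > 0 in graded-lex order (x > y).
x^2 + 3*x*y - 2*x - 2

Degree: the shape is more complex than any degree-1 curve, so deg p = 2.
Reading off the gridlines: the curve avoids every integer y-axis point in the box.
Solving for integer coefficients yields p as stated.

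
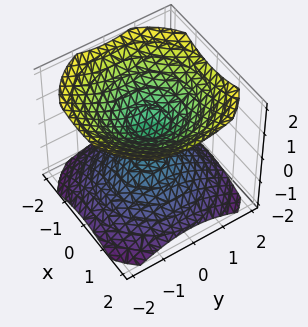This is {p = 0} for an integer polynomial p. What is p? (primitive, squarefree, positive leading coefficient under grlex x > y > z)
(a) The picture has 2 separate pieces. Treating them together as one polynomial.
(b) The degree is 2 — two separate bowl-shaped sheets opening away from each other; a quadric.
(c) Symmetries: the surface is invariant under rotation about z: p = q(x² + y², z); it's symmetric under z → −z, forcing even powers of z.
(d) From the visible intercepts: it misses every integer gridline on the y-axis; the surface avoids every integer x-axis point in the box.
(e) Assembling these constraints gives the stated polynomial.

2*x^2 + 2*y^2 - 3*z^2 + 1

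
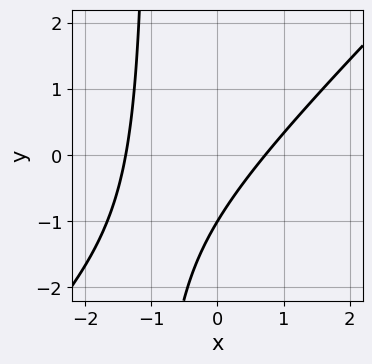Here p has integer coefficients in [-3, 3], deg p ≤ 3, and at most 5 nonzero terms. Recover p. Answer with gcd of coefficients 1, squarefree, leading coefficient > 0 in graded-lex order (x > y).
Degree: a generic line meets the curve in up to 2 points, so deg p = 2.
Observable constraints: it crosses the y-axis at the gridline y = -1.
Putting this together gives p.

3*x^2 - 3*x*y + 2*x - 3*y - 3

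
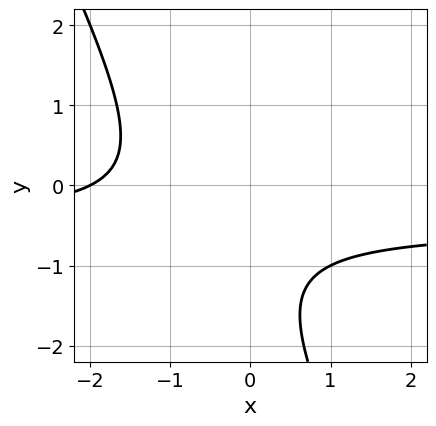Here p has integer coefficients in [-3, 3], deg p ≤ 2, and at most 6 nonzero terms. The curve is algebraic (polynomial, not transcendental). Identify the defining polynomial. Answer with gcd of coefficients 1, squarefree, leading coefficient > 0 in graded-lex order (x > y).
(a) The degree is 2 — no degree-1 curve has this shape.
(b) From the visible intercepts: it crosses the x-axis at the gridline x = -2; the curve avoids every integer y-axis point in the box.
(c) Assembling these constraints gives the stated polynomial.

2*x*y + y^2 + x + 2*y + 2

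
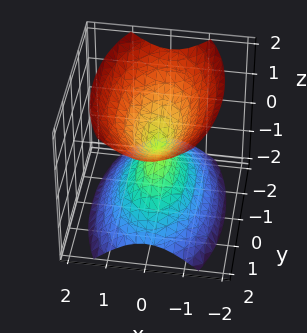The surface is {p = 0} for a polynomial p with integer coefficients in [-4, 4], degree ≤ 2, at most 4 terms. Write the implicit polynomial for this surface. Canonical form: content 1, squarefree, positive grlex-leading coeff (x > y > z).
(a) The picture has 2 separate pieces.
(b) The degree is 2 — a double cone through the origin; a quadric.
(c) Symmetries: the y ↦ −y reflection is a symmetry, so y appears only in even powers; the z ↦ −z reflection is a symmetry, so z appears only in even powers; mirror symmetry x ↦ −x ⇒ only even powers of x.
(d) From the axis intercepts and sections: it crosses the y-axis at the gridline y = 0; it crosses the z-axis at the gridline z = 0; it meets the x-axis at x = 0 (among the integer gridlines).
(e) Matching integer coefficients to the picture gives p.

3*x^2 + y^2 - 2*z^2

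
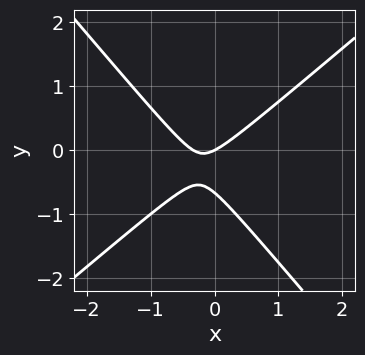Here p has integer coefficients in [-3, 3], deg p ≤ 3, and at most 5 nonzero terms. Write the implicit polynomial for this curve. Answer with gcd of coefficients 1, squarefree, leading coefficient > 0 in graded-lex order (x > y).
(a) Degree: a generic line meets the curve in up to 2 points, so deg p = 2.
(b) Observable constraints: it meets the x-axis at x = 0 (among the integer gridlines); it meets the y-axis at y = 0 (among the integer gridlines).
(c) Solving for integer coefficients yields p as stated.

3*x^2 - x*y - 3*y^2 + x - 2*y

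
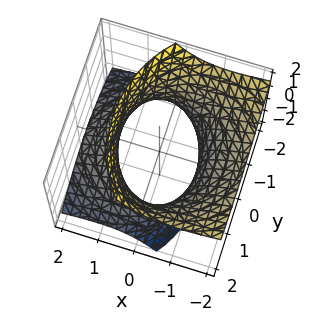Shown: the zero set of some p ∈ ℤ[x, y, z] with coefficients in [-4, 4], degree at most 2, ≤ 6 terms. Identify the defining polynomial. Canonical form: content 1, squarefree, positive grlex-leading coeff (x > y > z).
x^2 + 2*x*z + y^2 - z^2 - 2

First, degree: no degree-1 surface has this shape, so deg p = 2.
Next, from the visible intercepts: it misses every integer gridline on the z-axis.
Finally, assembling these constraints gives the stated polynomial.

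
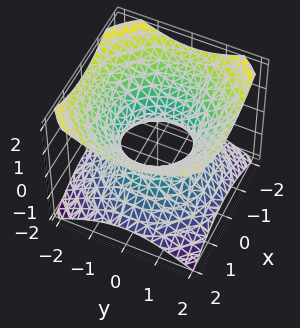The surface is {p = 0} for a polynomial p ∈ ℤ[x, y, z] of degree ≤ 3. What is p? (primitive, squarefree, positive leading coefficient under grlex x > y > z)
2*x^2 + 2*y^2 - 3*z^2 - 2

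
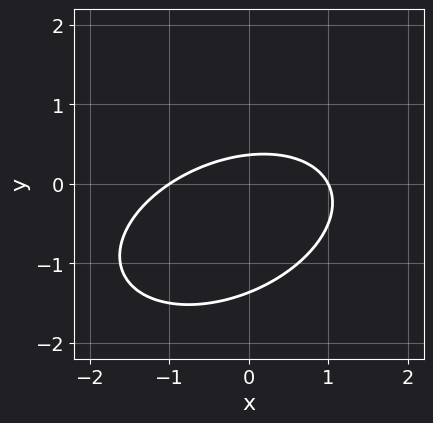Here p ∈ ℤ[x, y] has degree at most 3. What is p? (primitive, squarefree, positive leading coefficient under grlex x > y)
First, degree: no degree-1 curve has this shape, so deg p = 2.
Then, from the visible intercepts: among the integer gridlines, it crosses the x-axis at x ∈ {-1, 1}.
Finally, together with the visible shape, these determine p as stated.

x^2 - x*y + 2*y^2 + 2*y - 1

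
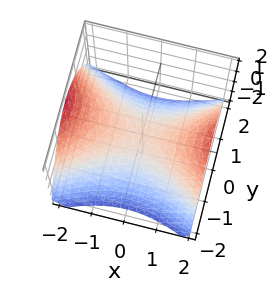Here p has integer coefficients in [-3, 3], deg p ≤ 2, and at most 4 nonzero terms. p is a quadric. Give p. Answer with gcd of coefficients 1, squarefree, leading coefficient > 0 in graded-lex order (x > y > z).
First, degree: a saddle surface; a quadric, so deg p = 2.
Then, symmetries: it's symmetric under x → −x, forcing even powers of x; mirror symmetry y ↦ −y ⇒ only even powers of y.
Next, checking where it meets the axes: it crosses the x-axis at the gridline x = 0; one y-axis crossing is at y = 0; it meets the z-axis at z = 0 (among the integer gridlines).
Finally, fitting integer coefficients to these (and the overall shape) gives p.

x^2 - 2*y^2 - 3*z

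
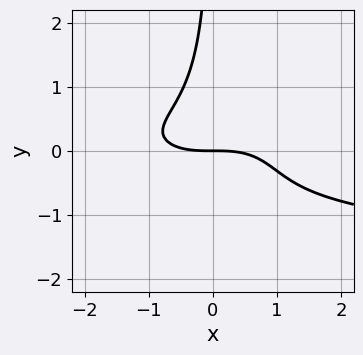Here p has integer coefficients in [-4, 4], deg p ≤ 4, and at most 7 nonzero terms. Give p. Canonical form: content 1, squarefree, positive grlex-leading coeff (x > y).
The degree is 4 — a generic line meets the curve in up to 4 points.
From the visible intercepts: one y-axis crossing is at y = 0; it meets the x-axis at x = 0 (among the integer gridlines).
Fitting integer coefficients to these (and the overall shape) gives p.

3*x^2*y^2 - 2*x*y^3 - x^3 - 3*x*y^2 - 3*y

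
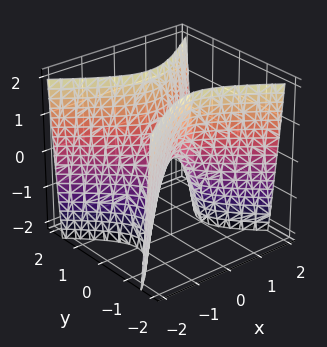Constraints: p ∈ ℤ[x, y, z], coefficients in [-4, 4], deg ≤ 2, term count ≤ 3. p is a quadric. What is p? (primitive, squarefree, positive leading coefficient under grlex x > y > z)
2*x^2 - 3*y^2 + z

First, the degree is 2 — a hyperbolic paraboloid; a quadric.
Then, symmetries: it's symmetric under y → −y, forcing even powers of y; the x ↦ −x reflection is a symmetry, so x appears only in even powers.
Next, from the visible intercepts: one y-axis crossing is at y = 0; it crosses the x-axis at the gridline x = 0; it crosses the z-axis at the gridline z = 0.
Finally, solving for integer coefficients yields p as stated.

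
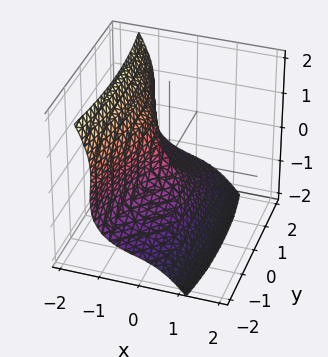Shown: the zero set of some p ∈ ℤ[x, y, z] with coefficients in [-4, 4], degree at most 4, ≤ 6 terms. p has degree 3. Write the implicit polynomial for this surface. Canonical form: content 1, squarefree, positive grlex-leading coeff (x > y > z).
3*x^3 + 2*x*z^2 + 2*z^3 + y^2

(a) Degree: no degree-2 surface has this shape, so deg p = 3.
(b) Observable constraints: it crosses the x-axis at the gridline x = 0; one y-axis crossing is at y = 0; it meets the z-axis at z = 0 (among the integer gridlines).
(c) Assembling these constraints gives the stated polynomial.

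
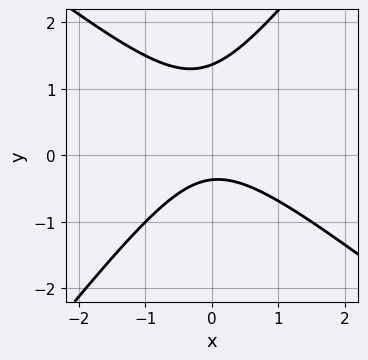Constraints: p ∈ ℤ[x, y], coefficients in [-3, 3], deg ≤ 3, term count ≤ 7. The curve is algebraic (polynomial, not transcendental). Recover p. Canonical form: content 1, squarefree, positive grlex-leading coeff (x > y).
(a) The degree is 2 — a generic line meets the curve in up to 2 points.
(b) From the axis intercepts and sections: the curve avoids every integer x-axis point in the box.
(c) Assembling these constraints gives the stated polynomial.

2*x^2 + x*y - 2*y^2 + 2*y + 1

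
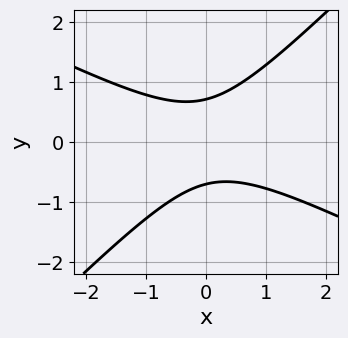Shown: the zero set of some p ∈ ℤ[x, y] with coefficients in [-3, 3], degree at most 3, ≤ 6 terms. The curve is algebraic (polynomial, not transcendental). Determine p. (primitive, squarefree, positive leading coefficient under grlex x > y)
(a) Degree: no degree-1 curve has this shape, so deg p = 2.
(b) Reading off the gridlines: the curve avoids every integer x-axis point in the box.
(c) Assembling these constraints gives the stated polynomial.

x^2 + x*y - 2*y^2 + 1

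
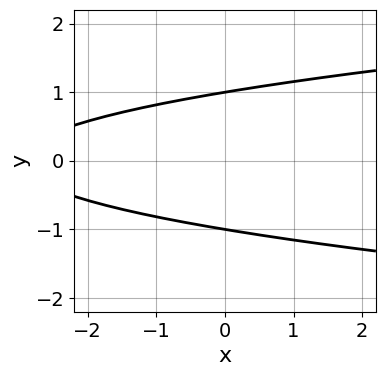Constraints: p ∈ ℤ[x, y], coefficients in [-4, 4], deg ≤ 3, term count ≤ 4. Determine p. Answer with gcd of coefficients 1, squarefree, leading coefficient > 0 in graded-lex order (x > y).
3*y^2 - x - 3

(a) Degree: no degree-1 curve has this shape, so deg p = 2.
(b) Symmetries: the y ↦ −y reflection is a symmetry, so y appears only in even powers.
(c) Observable constraints: the curve avoids every integer x-axis point in the box; the y-axis gridline crossings are at y ∈ {-1, 1}.
(d) Matching integer coefficients to the picture gives p.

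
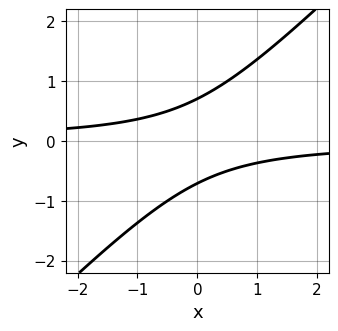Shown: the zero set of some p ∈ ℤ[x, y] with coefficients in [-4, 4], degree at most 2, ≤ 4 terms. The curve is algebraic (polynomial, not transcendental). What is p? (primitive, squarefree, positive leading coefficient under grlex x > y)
deg p = 2. The shape is more complex than any degree-1 curve.
Reading off the gridlines: no x-intercept at any integer in the box.
Together with the visible shape, these determine p as stated.

2*x*y - 2*y^2 + 1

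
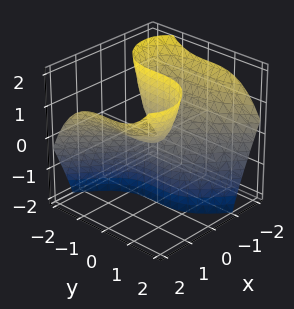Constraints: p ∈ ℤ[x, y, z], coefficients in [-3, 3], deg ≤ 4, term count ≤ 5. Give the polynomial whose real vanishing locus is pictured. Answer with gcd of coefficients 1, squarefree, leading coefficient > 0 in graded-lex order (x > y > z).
x^3 + y^3 - 3*x*z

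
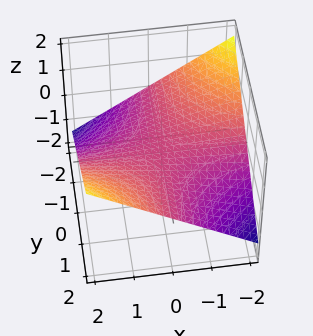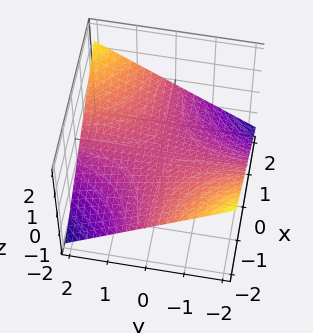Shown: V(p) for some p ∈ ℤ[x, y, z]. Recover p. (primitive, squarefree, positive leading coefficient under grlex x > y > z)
x*y - 3*z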